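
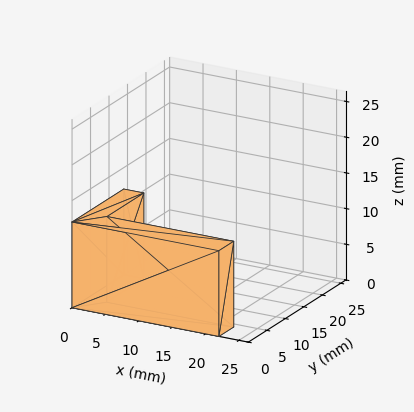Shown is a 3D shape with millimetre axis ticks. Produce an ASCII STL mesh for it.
Reading the render: the shape is an L-shaped prism: outer 22 × 14 mm, arm thicknesses ≈ 4 mm (horizontal) and 3 mm (vertical), extruded 12 mm in z (dimensions read to the nearest mm from the axis ticks). For the STL, each face is triangulated and given an outward normal.

solid part
  facet normal 0.0000 0.0000 -1.0000
    outer loop
      vertex 22.0 4.0 0.0
      vertex 22.0 0.0 0.0
      vertex 0.0 0.0 0.0
    endloop
  endfacet
  facet normal 0.0000 0.0000 -1.0000
    outer loop
      vertex 3.0 4.0 0.0
      vertex 22.0 4.0 0.0
      vertex 0.0 0.0 0.0
    endloop
  endfacet
  facet normal 0.0000 0.0000 -1.0000
    outer loop
      vertex 3.0 14.0 0.0
      vertex 3.0 4.0 0.0
      vertex 0.0 0.0 0.0
    endloop
  endfacet
  facet normal 0.0000 0.0000 -1.0000
    outer loop
      vertex 0.0 14.0 0.0
      vertex 3.0 14.0 0.0
      vertex 0.0 0.0 0.0
    endloop
  endfacet
  facet normal 0.0000 0.0000 1.0000
    outer loop
      vertex 0.0 0.0 12.0
      vertex 22.0 0.0 12.0
      vertex 22.0 4.0 12.0
    endloop
  endfacet
  facet normal 0.0000 0.0000 1.0000
    outer loop
      vertex 0.0 0.0 12.0
      vertex 22.0 4.0 12.0
      vertex 3.0 4.0 12.0
    endloop
  endfacet
  facet normal 0.0000 0.0000 1.0000
    outer loop
      vertex 0.0 0.0 12.0
      vertex 3.0 4.0 12.0
      vertex 3.0 14.0 12.0
    endloop
  endfacet
  facet normal 0.0000 0.0000 1.0000
    outer loop
      vertex 0.0 0.0 12.0
      vertex 3.0 14.0 12.0
      vertex 0.0 14.0 12.0
    endloop
  endfacet
  facet normal 0.0000 -1.0000 0.0000
    outer loop
      vertex 0.0 0.0 0.0
      vertex 22.0 0.0 0.0
      vertex 22.0 0.0 12.0
    endloop
  endfacet
  facet normal 0.0000 -1.0000 0.0000
    outer loop
      vertex 0.0 0.0 0.0
      vertex 22.0 0.0 12.0
      vertex 0.0 0.0 12.0
    endloop
  endfacet
  facet normal 1.0000 0.0000 0.0000
    outer loop
      vertex 22.0 0.0 0.0
      vertex 22.0 4.0 0.0
      vertex 22.0 4.0 12.0
    endloop
  endfacet
  facet normal 1.0000 0.0000 0.0000
    outer loop
      vertex 22.0 0.0 0.0
      vertex 22.0 4.0 12.0
      vertex 22.0 0.0 12.0
    endloop
  endfacet
  facet normal 0.0000 1.0000 0.0000
    outer loop
      vertex 22.0 4.0 0.0
      vertex 3.0 4.0 0.0
      vertex 3.0 4.0 12.0
    endloop
  endfacet
  facet normal 0.0000 1.0000 0.0000
    outer loop
      vertex 22.0 4.0 0.0
      vertex 3.0 4.0 12.0
      vertex 22.0 4.0 12.0
    endloop
  endfacet
  facet normal 1.0000 0.0000 0.0000
    outer loop
      vertex 3.0 4.0 0.0
      vertex 3.0 14.0 0.0
      vertex 3.0 14.0 12.0
    endloop
  endfacet
  facet normal 1.0000 0.0000 0.0000
    outer loop
      vertex 3.0 4.0 0.0
      vertex 3.0 14.0 12.0
      vertex 3.0 4.0 12.0
    endloop
  endfacet
  facet normal 0.0000 1.0000 0.0000
    outer loop
      vertex 3.0 14.0 0.0
      vertex 0.0 14.0 0.0
      vertex 0.0 14.0 12.0
    endloop
  endfacet
  facet normal 0.0000 1.0000 0.0000
    outer loop
      vertex 3.0 14.0 0.0
      vertex 0.0 14.0 12.0
      vertex 3.0 14.0 12.0
    endloop
  endfacet
  facet normal -1.0000 0.0000 0.0000
    outer loop
      vertex 0.0 14.0 0.0
      vertex 0.0 0.0 0.0
      vertex 0.0 0.0 12.0
    endloop
  endfacet
  facet normal -1.0000 0.0000 0.0000
    outer loop
      vertex 0.0 14.0 0.0
      vertex 0.0 0.0 12.0
      vertex 0.0 14.0 12.0
    endloop
  endfacet
endsolid part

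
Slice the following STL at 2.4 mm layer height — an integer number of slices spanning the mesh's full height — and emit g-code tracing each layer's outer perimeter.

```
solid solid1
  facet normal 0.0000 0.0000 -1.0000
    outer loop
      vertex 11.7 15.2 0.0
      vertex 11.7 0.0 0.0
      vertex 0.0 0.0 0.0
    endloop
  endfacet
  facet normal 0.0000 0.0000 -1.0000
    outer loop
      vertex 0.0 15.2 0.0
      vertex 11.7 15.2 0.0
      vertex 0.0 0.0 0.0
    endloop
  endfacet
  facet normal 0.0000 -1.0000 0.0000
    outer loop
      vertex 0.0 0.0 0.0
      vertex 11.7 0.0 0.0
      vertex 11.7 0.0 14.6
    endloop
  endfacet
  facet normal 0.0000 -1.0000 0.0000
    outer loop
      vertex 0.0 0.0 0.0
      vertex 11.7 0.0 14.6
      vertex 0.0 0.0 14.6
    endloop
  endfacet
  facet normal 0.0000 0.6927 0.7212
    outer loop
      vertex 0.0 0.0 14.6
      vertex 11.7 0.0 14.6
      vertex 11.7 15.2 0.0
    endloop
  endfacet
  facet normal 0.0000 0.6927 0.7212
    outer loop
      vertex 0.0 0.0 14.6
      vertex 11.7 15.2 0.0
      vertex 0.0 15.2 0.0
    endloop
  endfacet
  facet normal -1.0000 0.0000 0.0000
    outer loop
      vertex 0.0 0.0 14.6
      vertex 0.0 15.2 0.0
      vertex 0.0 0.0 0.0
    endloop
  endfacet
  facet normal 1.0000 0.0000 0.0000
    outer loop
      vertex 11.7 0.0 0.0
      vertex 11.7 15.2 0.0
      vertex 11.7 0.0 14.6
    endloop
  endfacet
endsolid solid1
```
; perimeter-only toolpath
G21 ; units = mm
G90 ; absolute positioning
G28 ; home
; layer 1
G0 Z2.4
G0 X0.0 Y0.0
G1 X11.7 Y0.0
G1 X11.7 Y12.7
G1 X0.0 Y12.7
G1 X0.0 Y0.0
; layer 2
G0 Z4.9
G0 X0.0 Y0.0
G1 X11.7 Y0.0
G1 X11.7 Y10.1
G1 X0.0 Y10.1
G1 X0.0 Y0.0
; layer 3
G0 Z7.3
G0 X0.0 Y0.0
G1 X11.7 Y0.0
G1 X11.7 Y7.6
G1 X0.0 Y7.6
G1 X0.0 Y0.0
; layer 4
G0 Z9.7
G0 X0.0 Y0.0
G1 X11.7 Y0.0
G1 X11.7 Y5.1
G1 X0.0 Y5.1
G1 X0.0 Y0.0
; layer 5
G0 Z12.2
G0 X0.0 Y0.0
G1 X11.7 Y0.0
G1 X11.7 Y2.5
G1 X0.0 Y2.5
G1 X0.0 Y0.0
M2 ; end

The solid is a wedge (ramp): 11.7 × 15.2 mm base, rising to 14.6 mm along the y=0 edge and sloping linearly to z=0 at y=15.2. Slicing at Δz = 2.4 mm — 6 equal slices spanning the solid's height, so layer i sits at z = i·h/6 — gives 5 non-empty perimeters. Each is a 4-segment closed polygon; G0 lifts to the layer z and rapids to the start vertex, then G1 traces the edges. The cross-section shrinks linearly with z (the slice at the apex is degenerate and omitted).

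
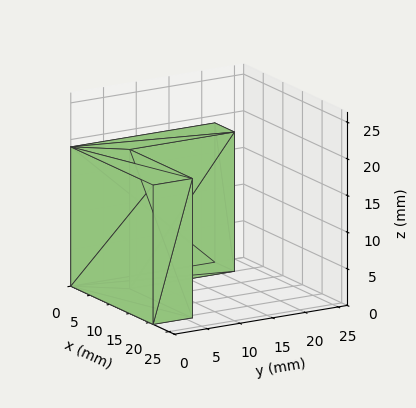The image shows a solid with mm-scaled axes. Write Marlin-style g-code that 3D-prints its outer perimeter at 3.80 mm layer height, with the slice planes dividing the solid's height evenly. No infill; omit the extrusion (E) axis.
Reading the render: the shape is an L-shaped prism: outer 21 × 22 mm, arm thicknesses ≈ 6 mm (horizontal) and 5 mm (vertical), extruded 19 mm in z (dimensions read to the nearest mm from the axis ticks). For the g-code, the solid's height is divided into equal slices at the stated Δz and each level perimeter traced with G1 moves after a G0 lift.

; perimeter-only toolpath
G21 ; units = mm
G90 ; absolute positioning
G28 ; home
; layer 1
G0 Z3.80
G0 X0.00 Y0.00
G1 X21.00 Y0.00
G1 X21.00 Y6.00
G1 X5.00 Y6.00
G1 X5.00 Y22.00
G1 X0.00 Y22.00
G1 X0.00 Y0.00
; layer 2
G0 Z7.60
G0 X0.00 Y0.00
G1 X21.00 Y0.00
G1 X21.00 Y6.00
G1 X5.00 Y6.00
G1 X5.00 Y22.00
G1 X0.00 Y22.00
G1 X0.00 Y0.00
; layer 3
G0 Z11.40
G0 X0.00 Y0.00
G1 X21.00 Y0.00
G1 X21.00 Y6.00
G1 X5.00 Y6.00
G1 X5.00 Y22.00
G1 X0.00 Y22.00
G1 X0.00 Y0.00
; layer 4
G0 Z15.20
G0 X0.00 Y0.00
G1 X21.00 Y0.00
G1 X21.00 Y6.00
G1 X5.00 Y6.00
G1 X5.00 Y22.00
G1 X0.00 Y22.00
G1 X0.00 Y0.00
; layer 5
G0 Z19.00
G0 X0.00 Y0.00
G1 X21.00 Y0.00
G1 X21.00 Y6.00
G1 X5.00 Y6.00
G1 X5.00 Y22.00
G1 X0.00 Y22.00
G1 X0.00 Y0.00
M2 ; end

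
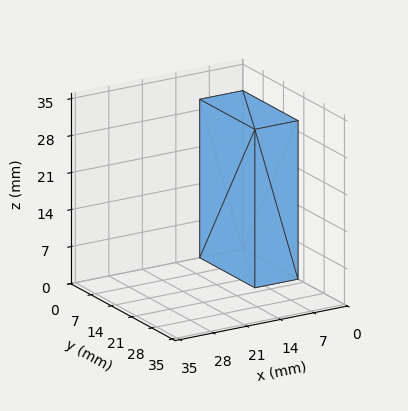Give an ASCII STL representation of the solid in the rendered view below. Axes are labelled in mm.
Reading the render: the shape is a rectangular box, roughly 9 × 19 mm footprint and 30 mm tall (dimensions read to the nearest mm from the axis ticks). For the STL, each face is triangulated and given an outward normal.

solid part
  facet normal 0.0000 0.0000 -1.0000
    outer loop
      vertex 9.0 19.0 0.0
      vertex 9.0 0.0 0.0
      vertex 0.0 0.0 0.0
    endloop
  endfacet
  facet normal 0.0000 0.0000 -1.0000
    outer loop
      vertex 0.0 19.0 0.0
      vertex 9.0 19.0 0.0
      vertex 0.0 0.0 0.0
    endloop
  endfacet
  facet normal 0.0000 0.0000 1.0000
    outer loop
      vertex 0.0 0.0 30.0
      vertex 9.0 0.0 30.0
      vertex 9.0 19.0 30.0
    endloop
  endfacet
  facet normal 0.0000 0.0000 1.0000
    outer loop
      vertex 0.0 0.0 30.0
      vertex 9.0 19.0 30.0
      vertex 0.0 19.0 30.0
    endloop
  endfacet
  facet normal 0.0000 -1.0000 0.0000
    outer loop
      vertex 0.0 0.0 0.0
      vertex 9.0 0.0 0.0
      vertex 9.0 0.0 30.0
    endloop
  endfacet
  facet normal 0.0000 -1.0000 0.0000
    outer loop
      vertex 0.0 0.0 0.0
      vertex 9.0 0.0 30.0
      vertex 0.0 0.0 30.0
    endloop
  endfacet
  facet normal 0.0000 1.0000 0.0000
    outer loop
      vertex 9.0 19.0 30.0
      vertex 9.0 19.0 0.0
      vertex 0.0 19.0 0.0
    endloop
  endfacet
  facet normal 0.0000 1.0000 0.0000
    outer loop
      vertex 0.0 19.0 30.0
      vertex 9.0 19.0 30.0
      vertex 0.0 19.0 0.0
    endloop
  endfacet
  facet normal -1.0000 0.0000 0.0000
    outer loop
      vertex 0.0 19.0 30.0
      vertex 0.0 19.0 0.0
      vertex 0.0 0.0 0.0
    endloop
  endfacet
  facet normal -1.0000 0.0000 0.0000
    outer loop
      vertex 0.0 0.0 30.0
      vertex 0.0 19.0 30.0
      vertex 0.0 0.0 0.0
    endloop
  endfacet
  facet normal 1.0000 0.0000 0.0000
    outer loop
      vertex 9.0 0.0 0.0
      vertex 9.0 19.0 0.0
      vertex 9.0 19.0 30.0
    endloop
  endfacet
  facet normal 1.0000 0.0000 0.0000
    outer loop
      vertex 9.0 0.0 0.0
      vertex 9.0 19.0 30.0
      vertex 9.0 0.0 30.0
    endloop
  endfacet
endsolid part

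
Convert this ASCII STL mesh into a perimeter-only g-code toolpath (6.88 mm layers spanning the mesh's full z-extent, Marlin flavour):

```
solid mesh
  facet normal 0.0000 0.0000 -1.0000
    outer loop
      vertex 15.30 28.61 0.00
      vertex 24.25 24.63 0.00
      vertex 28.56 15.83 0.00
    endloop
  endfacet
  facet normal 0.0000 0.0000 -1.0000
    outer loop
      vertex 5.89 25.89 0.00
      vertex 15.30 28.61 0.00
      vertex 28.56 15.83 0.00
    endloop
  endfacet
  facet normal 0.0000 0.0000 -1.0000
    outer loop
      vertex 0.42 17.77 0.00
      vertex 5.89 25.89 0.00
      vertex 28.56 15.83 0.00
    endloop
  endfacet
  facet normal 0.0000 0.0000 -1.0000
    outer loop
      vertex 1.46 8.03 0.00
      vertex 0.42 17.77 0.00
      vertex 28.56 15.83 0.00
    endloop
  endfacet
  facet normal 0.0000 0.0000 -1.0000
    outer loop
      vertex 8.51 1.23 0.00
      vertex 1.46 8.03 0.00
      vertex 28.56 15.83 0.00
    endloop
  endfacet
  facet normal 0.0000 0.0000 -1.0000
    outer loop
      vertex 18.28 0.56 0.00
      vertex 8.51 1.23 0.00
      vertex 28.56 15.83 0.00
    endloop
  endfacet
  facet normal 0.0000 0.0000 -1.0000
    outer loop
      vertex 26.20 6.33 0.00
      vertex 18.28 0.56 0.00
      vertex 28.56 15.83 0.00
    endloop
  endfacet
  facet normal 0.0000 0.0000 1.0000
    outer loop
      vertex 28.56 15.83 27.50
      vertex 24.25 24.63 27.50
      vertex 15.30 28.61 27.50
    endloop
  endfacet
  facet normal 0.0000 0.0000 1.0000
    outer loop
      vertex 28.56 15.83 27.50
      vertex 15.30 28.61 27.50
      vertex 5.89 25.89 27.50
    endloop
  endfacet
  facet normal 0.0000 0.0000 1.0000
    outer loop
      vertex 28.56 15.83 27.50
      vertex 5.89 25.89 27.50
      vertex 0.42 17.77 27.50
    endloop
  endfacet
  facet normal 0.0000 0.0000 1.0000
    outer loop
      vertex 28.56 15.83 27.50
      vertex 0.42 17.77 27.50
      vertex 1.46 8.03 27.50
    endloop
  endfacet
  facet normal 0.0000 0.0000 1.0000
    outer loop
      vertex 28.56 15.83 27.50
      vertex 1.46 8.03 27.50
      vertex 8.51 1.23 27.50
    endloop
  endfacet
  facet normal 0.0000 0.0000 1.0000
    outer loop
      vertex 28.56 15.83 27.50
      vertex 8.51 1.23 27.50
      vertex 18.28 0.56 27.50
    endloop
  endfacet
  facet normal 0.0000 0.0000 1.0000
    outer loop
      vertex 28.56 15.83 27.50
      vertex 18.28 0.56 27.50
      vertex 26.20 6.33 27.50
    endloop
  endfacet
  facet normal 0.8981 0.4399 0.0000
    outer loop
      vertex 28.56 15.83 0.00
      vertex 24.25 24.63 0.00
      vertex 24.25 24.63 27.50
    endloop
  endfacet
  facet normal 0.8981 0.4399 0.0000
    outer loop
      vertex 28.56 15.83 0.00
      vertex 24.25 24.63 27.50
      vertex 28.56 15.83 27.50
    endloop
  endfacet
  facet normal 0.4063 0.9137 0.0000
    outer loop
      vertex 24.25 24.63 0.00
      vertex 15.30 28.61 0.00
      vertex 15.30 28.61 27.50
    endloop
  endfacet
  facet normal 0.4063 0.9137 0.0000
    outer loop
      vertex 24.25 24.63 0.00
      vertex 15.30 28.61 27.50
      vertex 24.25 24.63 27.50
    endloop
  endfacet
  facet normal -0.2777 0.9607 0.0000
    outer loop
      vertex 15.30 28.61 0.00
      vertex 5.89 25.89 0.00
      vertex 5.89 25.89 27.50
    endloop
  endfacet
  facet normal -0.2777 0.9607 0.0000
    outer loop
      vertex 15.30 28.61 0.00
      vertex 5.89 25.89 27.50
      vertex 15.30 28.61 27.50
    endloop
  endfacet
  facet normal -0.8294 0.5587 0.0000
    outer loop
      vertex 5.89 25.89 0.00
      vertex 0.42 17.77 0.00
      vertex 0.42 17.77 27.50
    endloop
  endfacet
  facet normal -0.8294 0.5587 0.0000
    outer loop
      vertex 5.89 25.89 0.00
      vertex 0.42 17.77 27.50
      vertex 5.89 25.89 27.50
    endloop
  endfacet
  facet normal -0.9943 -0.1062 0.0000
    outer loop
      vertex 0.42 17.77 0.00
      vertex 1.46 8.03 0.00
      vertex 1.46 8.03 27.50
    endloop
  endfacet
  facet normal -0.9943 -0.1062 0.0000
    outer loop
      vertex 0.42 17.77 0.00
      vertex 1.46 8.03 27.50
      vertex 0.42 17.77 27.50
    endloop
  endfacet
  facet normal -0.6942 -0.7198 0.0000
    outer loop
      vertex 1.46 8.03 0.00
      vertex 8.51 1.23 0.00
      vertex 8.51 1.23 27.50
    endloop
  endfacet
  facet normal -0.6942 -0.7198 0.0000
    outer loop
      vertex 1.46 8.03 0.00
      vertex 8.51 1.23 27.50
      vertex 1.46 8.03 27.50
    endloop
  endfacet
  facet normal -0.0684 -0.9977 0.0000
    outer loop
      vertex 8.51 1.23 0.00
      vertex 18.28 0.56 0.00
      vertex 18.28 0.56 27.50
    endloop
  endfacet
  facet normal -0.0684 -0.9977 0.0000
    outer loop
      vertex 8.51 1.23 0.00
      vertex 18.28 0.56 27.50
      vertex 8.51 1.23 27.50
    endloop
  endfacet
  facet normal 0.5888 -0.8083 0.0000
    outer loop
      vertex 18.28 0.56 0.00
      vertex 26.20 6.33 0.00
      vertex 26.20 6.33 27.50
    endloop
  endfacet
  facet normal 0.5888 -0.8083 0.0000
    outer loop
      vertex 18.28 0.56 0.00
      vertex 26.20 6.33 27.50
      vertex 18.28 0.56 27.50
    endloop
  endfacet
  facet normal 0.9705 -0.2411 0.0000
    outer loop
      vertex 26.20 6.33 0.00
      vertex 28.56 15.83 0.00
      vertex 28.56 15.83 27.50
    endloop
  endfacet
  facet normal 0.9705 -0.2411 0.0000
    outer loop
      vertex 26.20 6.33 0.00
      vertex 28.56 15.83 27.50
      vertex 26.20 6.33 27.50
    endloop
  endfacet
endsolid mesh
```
; perimeter-only toolpath
G21 ; units = mm
G90 ; absolute positioning
G28 ; home
; layer 1
G0 Z6.88
G0 X28.56 Y15.83
G1 X24.25 Y24.63
G1 X15.30 Y28.61
G1 X5.89 Y25.89
G1 X0.42 Y17.77
G1 X1.46 Y8.03
G1 X8.51 Y1.23
G1 X18.28 Y0.56
G1 X26.20 Y6.33
G1 X28.56 Y15.83
; layer 2
G0 Z13.75
G0 X28.56 Y15.83
G1 X24.25 Y24.63
G1 X15.30 Y28.61
G1 X5.89 Y25.89
G1 X0.42 Y17.77
G1 X1.46 Y8.03
G1 X8.51 Y1.23
G1 X18.28 Y0.56
G1 X26.20 Y6.33
G1 X28.56 Y15.83
; layer 3
G0 Z20.62
G0 X28.56 Y15.83
G1 X24.25 Y24.63
G1 X15.30 Y28.61
G1 X5.89 Y25.89
G1 X0.42 Y17.77
G1 X1.46 Y8.03
G1 X8.51 Y1.23
G1 X18.28 Y0.56
G1 X26.20 Y6.33
G1 X28.56 Y15.83
; layer 4
G0 Z27.50
G0 X28.56 Y15.83
G1 X24.25 Y24.63
G1 X15.30 Y28.61
G1 X5.89 Y25.89
G1 X0.42 Y17.77
G1 X1.46 Y8.03
G1 X8.51 Y1.23
G1 X18.28 Y0.56
G1 X26.20 Y6.33
G1 X28.56 Y15.83
M2 ; end

The solid is a regular 9-sided prism (a cylinder approximated with 9 flat sides), circumscribed radius ≈ 14.3 mm, height ≈ 27.5 mm. Slicing at Δz = 6.88 mm — 4 equal slices spanning the solid's height, so layer i sits at z = i·h/4 — gives 4 non-empty perimeters. Each is a 9-segment closed polygon; G0 lifts to the layer z and rapids to the start vertex, then G1 traces the edges.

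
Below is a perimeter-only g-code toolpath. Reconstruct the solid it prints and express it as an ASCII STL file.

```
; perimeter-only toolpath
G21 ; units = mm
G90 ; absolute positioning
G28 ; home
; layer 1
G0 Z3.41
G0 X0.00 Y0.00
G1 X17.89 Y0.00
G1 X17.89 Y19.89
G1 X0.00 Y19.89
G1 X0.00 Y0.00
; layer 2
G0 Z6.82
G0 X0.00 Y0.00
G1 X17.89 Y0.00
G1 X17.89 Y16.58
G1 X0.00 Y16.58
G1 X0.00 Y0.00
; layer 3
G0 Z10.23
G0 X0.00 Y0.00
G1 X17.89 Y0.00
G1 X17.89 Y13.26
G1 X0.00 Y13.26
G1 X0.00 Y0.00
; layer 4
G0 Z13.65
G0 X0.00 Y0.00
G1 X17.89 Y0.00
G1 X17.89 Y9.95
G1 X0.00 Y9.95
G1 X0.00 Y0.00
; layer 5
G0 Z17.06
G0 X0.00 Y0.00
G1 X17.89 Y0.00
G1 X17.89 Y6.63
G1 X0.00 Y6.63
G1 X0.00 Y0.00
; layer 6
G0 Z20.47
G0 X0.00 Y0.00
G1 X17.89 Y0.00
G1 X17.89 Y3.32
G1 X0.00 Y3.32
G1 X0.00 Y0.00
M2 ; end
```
solid part
  facet normal 0.0000 0.0000 -1.0000
    outer loop
      vertex 17.89 23.21 0.00
      vertex 17.89 0.00 0.00
      vertex 0.00 0.00 0.00
    endloop
  endfacet
  facet normal 0.0000 0.0000 -1.0000
    outer loop
      vertex 0.00 23.21 0.00
      vertex 17.89 23.21 0.00
      vertex 0.00 0.00 0.00
    endloop
  endfacet
  facet normal 0.0000 -1.0000 0.0000
    outer loop
      vertex 0.00 0.00 0.00
      vertex 17.89 0.00 0.00
      vertex 17.89 0.00 23.88
    endloop
  endfacet
  facet normal 0.0000 -1.0000 0.0000
    outer loop
      vertex 0.00 0.00 0.00
      vertex 17.89 0.00 23.88
      vertex 0.00 0.00 23.88
    endloop
  endfacet
  facet normal 0.0000 0.7171 0.6970
    outer loop
      vertex 0.00 0.00 23.88
      vertex 17.89 0.00 23.88
      vertex 17.89 23.21 0.00
    endloop
  endfacet
  facet normal 0.0000 0.7171 0.6970
    outer loop
      vertex 0.00 0.00 23.88
      vertex 17.89 23.21 0.00
      vertex 0.00 23.21 0.00
    endloop
  endfacet
  facet normal -1.0000 0.0000 0.0000
    outer loop
      vertex 0.00 0.00 23.88
      vertex 0.00 23.21 0.00
      vertex 0.00 0.00 0.00
    endloop
  endfacet
  facet normal 1.0000 0.0000 0.0000
    outer loop
      vertex 17.89 0.00 0.00
      vertex 17.89 23.21 0.00
      vertex 17.89 0.00 23.88
    endloop
  endfacet
endsolid part

The G0 Z moves step by Δz≈3.41 mm. The G1 loops shrink linearly with z, so the solid tapers from its base footprint up to z≈23.9. Closing with a flat bottom cap and the tapered top and triangulating gives 8 facets — a wedge (ramp): 17.9 × 23.2 mm base, rising to 23.9 mm along the y=0 edge and sloping linearly to z=0 at y=23.2.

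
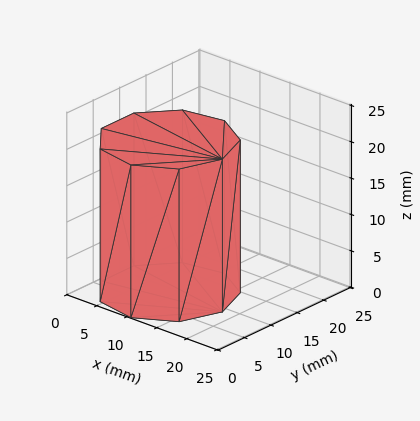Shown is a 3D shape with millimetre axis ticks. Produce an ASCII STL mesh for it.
Reading the render: the shape is a regular 9-sided prism (a cylinder approximated with 9 flat sides), circumscribed radius ≈ 9 mm, height ≈ 21 mm (dimensions read to the nearest mm from the axis ticks). For the STL, each face is triangulated and given an outward normal.

solid part
  facet normal 0.0000 0.0000 -1.0000
    outer loop
      vertex 10.56 17.86 0.00
      vertex 15.89 14.79 0.00
      vertex 18.00 9.00 0.00
    endloop
  endfacet
  facet normal 0.0000 0.0000 -1.0000
    outer loop
      vertex 4.50 16.79 0.00
      vertex 10.56 17.86 0.00
      vertex 18.00 9.00 0.00
    endloop
  endfacet
  facet normal 0.0000 0.0000 -1.0000
    outer loop
      vertex 0.54 12.08 0.00
      vertex 4.50 16.79 0.00
      vertex 18.00 9.00 0.00
    endloop
  endfacet
  facet normal 0.0000 0.0000 -1.0000
    outer loop
      vertex 0.54 5.92 0.00
      vertex 0.54 12.08 0.00
      vertex 18.00 9.00 0.00
    endloop
  endfacet
  facet normal 0.0000 0.0000 -1.0000
    outer loop
      vertex 4.50 1.21 0.00
      vertex 0.54 5.92 0.00
      vertex 18.00 9.00 0.00
    endloop
  endfacet
  facet normal 0.0000 0.0000 -1.0000
    outer loop
      vertex 10.56 0.14 0.00
      vertex 4.50 1.21 0.00
      vertex 18.00 9.00 0.00
    endloop
  endfacet
  facet normal 0.0000 0.0000 -1.0000
    outer loop
      vertex 15.89 3.21 0.00
      vertex 10.56 0.14 0.00
      vertex 18.00 9.00 0.00
    endloop
  endfacet
  facet normal 0.0000 0.0000 1.0000
    outer loop
      vertex 18.00 9.00 21.00
      vertex 15.89 14.79 21.00
      vertex 10.56 17.86 21.00
    endloop
  endfacet
  facet normal 0.0000 0.0000 1.0000
    outer loop
      vertex 18.00 9.00 21.00
      vertex 10.56 17.86 21.00
      vertex 4.50 16.79 21.00
    endloop
  endfacet
  facet normal 0.0000 0.0000 1.0000
    outer loop
      vertex 18.00 9.00 21.00
      vertex 4.50 16.79 21.00
      vertex 0.54 12.08 21.00
    endloop
  endfacet
  facet normal 0.0000 0.0000 1.0000
    outer loop
      vertex 18.00 9.00 21.00
      vertex 0.54 12.08 21.00
      vertex 0.54 5.92 21.00
    endloop
  endfacet
  facet normal 0.0000 0.0000 1.0000
    outer loop
      vertex 18.00 9.00 21.00
      vertex 0.54 5.92 21.00
      vertex 4.50 1.21 21.00
    endloop
  endfacet
  facet normal 0.0000 0.0000 1.0000
    outer loop
      vertex 18.00 9.00 21.00
      vertex 4.50 1.21 21.00
      vertex 10.56 0.14 21.00
    endloop
  endfacet
  facet normal 0.0000 0.0000 1.0000
    outer loop
      vertex 18.00 9.00 21.00
      vertex 10.56 0.14 21.00
      vertex 15.89 3.21 21.00
    endloop
  endfacet
  facet normal 0.9396 0.3424 0.0000
    outer loop
      vertex 18.00 9.00 0.00
      vertex 15.89 14.79 0.00
      vertex 15.89 14.79 21.00
    endloop
  endfacet
  facet normal 0.9396 0.3424 0.0000
    outer loop
      vertex 18.00 9.00 0.00
      vertex 15.89 14.79 21.00
      vertex 18.00 9.00 21.00
    endloop
  endfacet
  facet normal 0.4991 0.8665 0.0000
    outer loop
      vertex 15.89 14.79 0.00
      vertex 10.56 17.86 0.00
      vertex 10.56 17.86 21.00
    endloop
  endfacet
  facet normal 0.4991 0.8665 0.0000
    outer loop
      vertex 15.89 14.79 0.00
      vertex 10.56 17.86 21.00
      vertex 15.89 14.79 21.00
    endloop
  endfacet
  facet normal -0.1739 0.9848 0.0000
    outer loop
      vertex 10.56 17.86 0.00
      vertex 4.50 16.79 0.00
      vertex 4.50 16.79 21.00
    endloop
  endfacet
  facet normal -0.1739 0.9848 0.0000
    outer loop
      vertex 10.56 17.86 0.00
      vertex 4.50 16.79 21.00
      vertex 10.56 17.86 21.00
    endloop
  endfacet
  facet normal -0.7654 0.6435 0.0000
    outer loop
      vertex 4.50 16.79 0.00
      vertex 0.54 12.08 0.00
      vertex 0.54 12.08 21.00
    endloop
  endfacet
  facet normal -0.7654 0.6435 0.0000
    outer loop
      vertex 4.50 16.79 0.00
      vertex 0.54 12.08 21.00
      vertex 4.50 16.79 21.00
    endloop
  endfacet
  facet normal -1.0000 0.0000 0.0000
    outer loop
      vertex 0.54 12.08 0.00
      vertex 0.54 5.92 0.00
      vertex 0.54 5.92 21.00
    endloop
  endfacet
  facet normal -1.0000 0.0000 0.0000
    outer loop
      vertex 0.54 12.08 0.00
      vertex 0.54 5.92 21.00
      vertex 0.54 12.08 21.00
    endloop
  endfacet
  facet normal -0.7654 -0.6435 0.0000
    outer loop
      vertex 0.54 5.92 0.00
      vertex 4.50 1.21 0.00
      vertex 4.50 1.21 21.00
    endloop
  endfacet
  facet normal -0.7654 -0.6435 0.0000
    outer loop
      vertex 0.54 5.92 0.00
      vertex 4.50 1.21 21.00
      vertex 0.54 5.92 21.00
    endloop
  endfacet
  facet normal -0.1739 -0.9848 0.0000
    outer loop
      vertex 4.50 1.21 0.00
      vertex 10.56 0.14 0.00
      vertex 10.56 0.14 21.00
    endloop
  endfacet
  facet normal -0.1739 -0.9848 0.0000
    outer loop
      vertex 4.50 1.21 0.00
      vertex 10.56 0.14 21.00
      vertex 4.50 1.21 21.00
    endloop
  endfacet
  facet normal 0.4991 -0.8665 0.0000
    outer loop
      vertex 10.56 0.14 0.00
      vertex 15.89 3.21 0.00
      vertex 15.89 3.21 21.00
    endloop
  endfacet
  facet normal 0.4991 -0.8665 0.0000
    outer loop
      vertex 10.56 0.14 0.00
      vertex 15.89 3.21 21.00
      vertex 10.56 0.14 21.00
    endloop
  endfacet
  facet normal 0.9396 -0.3424 0.0000
    outer loop
      vertex 15.89 3.21 0.00
      vertex 18.00 9.00 0.00
      vertex 18.00 9.00 21.00
    endloop
  endfacet
  facet normal 0.9396 -0.3424 0.0000
    outer loop
      vertex 15.89 3.21 0.00
      vertex 18.00 9.00 21.00
      vertex 15.89 3.21 21.00
    endloop
  endfacet
endsolid part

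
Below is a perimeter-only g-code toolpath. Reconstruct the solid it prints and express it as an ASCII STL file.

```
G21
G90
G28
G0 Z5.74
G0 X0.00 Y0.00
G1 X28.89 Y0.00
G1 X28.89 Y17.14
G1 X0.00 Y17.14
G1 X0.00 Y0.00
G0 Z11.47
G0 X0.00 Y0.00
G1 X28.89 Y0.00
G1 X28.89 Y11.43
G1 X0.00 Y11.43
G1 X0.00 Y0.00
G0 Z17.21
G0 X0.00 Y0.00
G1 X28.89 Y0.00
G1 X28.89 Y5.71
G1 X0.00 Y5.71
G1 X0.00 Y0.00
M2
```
solid part
  facet normal 0.0000 0.0000 -1.0000
    outer loop
      vertex 28.89 22.85 0.00
      vertex 28.89 0.00 0.00
      vertex 0.00 0.00 0.00
    endloop
  endfacet
  facet normal 0.0000 0.0000 -1.0000
    outer loop
      vertex 0.00 22.85 0.00
      vertex 28.89 22.85 0.00
      vertex 0.00 0.00 0.00
    endloop
  endfacet
  facet normal 0.0000 -1.0000 0.0000
    outer loop
      vertex 0.00 0.00 0.00
      vertex 28.89 0.00 0.00
      vertex 28.89 0.00 22.95
    endloop
  endfacet
  facet normal 0.0000 -1.0000 0.0000
    outer loop
      vertex 0.00 0.00 0.00
      vertex 28.89 0.00 22.95
      vertex 0.00 0.00 22.95
    endloop
  endfacet
  facet normal 0.0000 0.7086 0.7056
    outer loop
      vertex 0.00 0.00 22.95
      vertex 28.89 0.00 22.95
      vertex 28.89 22.85 0.00
    endloop
  endfacet
  facet normal 0.0000 0.7086 0.7056
    outer loop
      vertex 0.00 0.00 22.95
      vertex 28.89 22.85 0.00
      vertex 0.00 22.85 0.00
    endloop
  endfacet
  facet normal -1.0000 0.0000 0.0000
    outer loop
      vertex 0.00 0.00 22.95
      vertex 0.00 22.85 0.00
      vertex 0.00 0.00 0.00
    endloop
  endfacet
  facet normal 1.0000 0.0000 0.0000
    outer loop
      vertex 28.89 0.00 0.00
      vertex 28.89 22.85 0.00
      vertex 28.89 0.00 22.95
    endloop
  endfacet
endsolid part

The G0 Z moves step by Δz≈5.74 mm. The G1 loops shrink linearly with z, so the solid tapers from its base footprint up to z≈22.9. Closing with a flat bottom cap and the tapered top and triangulating gives 8 facets — a wedge (ramp): 28.9 × 22.9 mm base, rising to 22.9 mm along the y=0 edge and sloping linearly to z=0 at y=22.9.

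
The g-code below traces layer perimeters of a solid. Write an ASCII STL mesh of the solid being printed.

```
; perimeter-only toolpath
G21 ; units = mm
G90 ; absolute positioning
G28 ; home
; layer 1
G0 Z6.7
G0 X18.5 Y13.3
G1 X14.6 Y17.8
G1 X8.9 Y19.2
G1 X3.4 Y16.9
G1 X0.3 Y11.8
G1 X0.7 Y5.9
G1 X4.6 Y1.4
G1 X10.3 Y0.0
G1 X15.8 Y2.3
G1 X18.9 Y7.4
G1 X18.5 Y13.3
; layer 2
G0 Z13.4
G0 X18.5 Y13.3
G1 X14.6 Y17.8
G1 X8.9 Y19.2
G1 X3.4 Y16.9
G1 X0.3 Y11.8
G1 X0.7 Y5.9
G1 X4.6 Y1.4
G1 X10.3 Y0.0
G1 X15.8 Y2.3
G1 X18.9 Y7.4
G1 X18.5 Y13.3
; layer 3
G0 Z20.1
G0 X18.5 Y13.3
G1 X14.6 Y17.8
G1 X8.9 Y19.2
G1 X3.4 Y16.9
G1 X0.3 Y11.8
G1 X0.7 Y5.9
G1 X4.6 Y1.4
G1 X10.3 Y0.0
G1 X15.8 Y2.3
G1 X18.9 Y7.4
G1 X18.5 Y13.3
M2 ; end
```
solid part
  facet normal 0.0000 0.0000 -1.0000
    outer loop
      vertex 8.9 19.2 0.0
      vertex 14.6 17.8 0.0
      vertex 18.5 13.3 0.0
    endloop
  endfacet
  facet normal 0.0000 0.0000 -1.0000
    outer loop
      vertex 3.4 16.9 0.0
      vertex 8.9 19.2 0.0
      vertex 18.5 13.3 0.0
    endloop
  endfacet
  facet normal 0.0000 0.0000 -1.0000
    outer loop
      vertex 0.3 11.8 0.0
      vertex 3.4 16.9 0.0
      vertex 18.5 13.3 0.0
    endloop
  endfacet
  facet normal 0.0000 0.0000 -1.0000
    outer loop
      vertex 0.7 5.9 0.0
      vertex 0.3 11.8 0.0
      vertex 18.5 13.3 0.0
    endloop
  endfacet
  facet normal 0.0000 0.0000 -1.0000
    outer loop
      vertex 4.6 1.4 0.0
      vertex 0.7 5.9 0.0
      vertex 18.5 13.3 0.0
    endloop
  endfacet
  facet normal 0.0000 0.0000 -1.0000
    outer loop
      vertex 10.3 0.0 0.0
      vertex 4.6 1.4 0.0
      vertex 18.5 13.3 0.0
    endloop
  endfacet
  facet normal 0.0000 0.0000 -1.0000
    outer loop
      vertex 15.8 2.3 0.0
      vertex 10.3 0.0 0.0
      vertex 18.5 13.3 0.0
    endloop
  endfacet
  facet normal 0.0000 0.0000 -1.0000
    outer loop
      vertex 18.9 7.4 0.0
      vertex 15.8 2.3 0.0
      vertex 18.5 13.3 0.0
    endloop
  endfacet
  facet normal 0.0000 0.0000 1.0000
    outer loop
      vertex 18.5 13.3 20.1
      vertex 14.6 17.8 20.1
      vertex 8.9 19.2 20.1
    endloop
  endfacet
  facet normal 0.0000 0.0000 1.0000
    outer loop
      vertex 18.5 13.3 20.1
      vertex 8.9 19.2 20.1
      vertex 3.4 16.9 20.1
    endloop
  endfacet
  facet normal 0.0000 0.0000 1.0000
    outer loop
      vertex 18.5 13.3 20.1
      vertex 3.4 16.9 20.1
      vertex 0.3 11.8 20.1
    endloop
  endfacet
  facet normal 0.0000 0.0000 1.0000
    outer loop
      vertex 18.5 13.3 20.1
      vertex 0.3 11.8 20.1
      vertex 0.7 5.9 20.1
    endloop
  endfacet
  facet normal 0.0000 0.0000 1.0000
    outer loop
      vertex 18.5 13.3 20.1
      vertex 0.7 5.9 20.1
      vertex 4.6 1.4 20.1
    endloop
  endfacet
  facet normal 0.0000 0.0000 1.0000
    outer loop
      vertex 18.5 13.3 20.1
      vertex 4.6 1.4 20.1
      vertex 10.3 0.0 20.1
    endloop
  endfacet
  facet normal 0.0000 0.0000 1.0000
    outer loop
      vertex 18.5 13.3 20.1
      vertex 10.3 0.0 20.1
      vertex 15.8 2.3 20.1
    endloop
  endfacet
  facet normal 0.0000 0.0000 1.0000
    outer loop
      vertex 18.5 13.3 20.1
      vertex 15.8 2.3 20.1
      vertex 18.9 7.4 20.1
    endloop
  endfacet
  facet normal 0.7557 0.6549 0.0000
    outer loop
      vertex 18.5 13.3 0.0
      vertex 14.6 17.8 0.0
      vertex 14.6 17.8 20.1
    endloop
  endfacet
  facet normal 0.7557 0.6549 0.0000
    outer loop
      vertex 18.5 13.3 0.0
      vertex 14.6 17.8 20.1
      vertex 18.5 13.3 20.1
    endloop
  endfacet
  facet normal 0.2385 0.9711 0.0000
    outer loop
      vertex 14.6 17.8 0.0
      vertex 8.9 19.2 0.0
      vertex 8.9 19.2 20.1
    endloop
  endfacet
  facet normal 0.2385 0.9711 0.0000
    outer loop
      vertex 14.6 17.8 0.0
      vertex 8.9 19.2 20.1
      vertex 14.6 17.8 20.1
    endloop
  endfacet
  facet normal -0.3858 0.9226 0.0000
    outer loop
      vertex 8.9 19.2 0.0
      vertex 3.4 16.9 0.0
      vertex 3.4 16.9 20.1
    endloop
  endfacet
  facet normal -0.3858 0.9226 0.0000
    outer loop
      vertex 8.9 19.2 0.0
      vertex 3.4 16.9 20.1
      vertex 8.9 19.2 20.1
    endloop
  endfacet
  facet normal -0.8545 0.5194 0.0000
    outer loop
      vertex 3.4 16.9 0.0
      vertex 0.3 11.8 0.0
      vertex 0.3 11.8 20.1
    endloop
  endfacet
  facet normal -0.8545 0.5194 0.0000
    outer loop
      vertex 3.4 16.9 0.0
      vertex 0.3 11.8 20.1
      vertex 3.4 16.9 20.1
    endloop
  endfacet
  facet normal -0.9977 -0.0676 0.0000
    outer loop
      vertex 0.3 11.8 0.0
      vertex 0.7 5.9 0.0
      vertex 0.7 5.9 20.1
    endloop
  endfacet
  facet normal -0.9977 -0.0676 0.0000
    outer loop
      vertex 0.3 11.8 0.0
      vertex 0.7 5.9 20.1
      vertex 0.3 11.8 20.1
    endloop
  endfacet
  facet normal -0.7557 -0.6549 0.0000
    outer loop
      vertex 0.7 5.9 0.0
      vertex 4.6 1.4 0.0
      vertex 4.6 1.4 20.1
    endloop
  endfacet
  facet normal -0.7557 -0.6549 0.0000
    outer loop
      vertex 0.7 5.9 0.0
      vertex 4.6 1.4 20.1
      vertex 0.7 5.9 20.1
    endloop
  endfacet
  facet normal -0.2385 -0.9711 0.0000
    outer loop
      vertex 4.6 1.4 0.0
      vertex 10.3 0.0 0.0
      vertex 10.3 0.0 20.1
    endloop
  endfacet
  facet normal -0.2385 -0.9711 0.0000
    outer loop
      vertex 4.6 1.4 0.0
      vertex 10.3 0.0 20.1
      vertex 4.6 1.4 20.1
    endloop
  endfacet
  facet normal 0.3858 -0.9226 0.0000
    outer loop
      vertex 10.3 0.0 0.0
      vertex 15.8 2.3 0.0
      vertex 15.8 2.3 20.1
    endloop
  endfacet
  facet normal 0.3858 -0.9226 0.0000
    outer loop
      vertex 10.3 0.0 0.0
      vertex 15.8 2.3 20.1
      vertex 10.3 0.0 20.1
    endloop
  endfacet
  facet normal 0.8545 -0.5194 0.0000
    outer loop
      vertex 15.8 2.3 0.0
      vertex 18.9 7.4 0.0
      vertex 18.9 7.4 20.1
    endloop
  endfacet
  facet normal 0.8545 -0.5194 0.0000
    outer loop
      vertex 15.8 2.3 0.0
      vertex 18.9 7.4 20.1
      vertex 15.8 2.3 20.1
    endloop
  endfacet
  facet normal 0.9977 0.0676 0.0000
    outer loop
      vertex 18.9 7.4 0.0
      vertex 18.5 13.3 0.0
      vertex 18.5 13.3 20.1
    endloop
  endfacet
  facet normal 0.9977 0.0676 0.0000
    outer loop
      vertex 18.9 7.4 0.0
      vertex 18.5 13.3 20.1
      vertex 18.9 7.4 20.1
    endloop
  endfacet
endsolid part

The G0 Z moves step by Δz≈6.7 mm. Every layer's G1 loop is the same polygon, so the solid is a straight extrusion of it from z=0 to z≈20.1. Closing with flat bottom and top caps and triangulating gives 36 facets — a regular 10-sided prism (a cylinder approximated with 10 flat sides), circumscribed radius ≈ 9.6 mm, height ≈ 20.1 mm.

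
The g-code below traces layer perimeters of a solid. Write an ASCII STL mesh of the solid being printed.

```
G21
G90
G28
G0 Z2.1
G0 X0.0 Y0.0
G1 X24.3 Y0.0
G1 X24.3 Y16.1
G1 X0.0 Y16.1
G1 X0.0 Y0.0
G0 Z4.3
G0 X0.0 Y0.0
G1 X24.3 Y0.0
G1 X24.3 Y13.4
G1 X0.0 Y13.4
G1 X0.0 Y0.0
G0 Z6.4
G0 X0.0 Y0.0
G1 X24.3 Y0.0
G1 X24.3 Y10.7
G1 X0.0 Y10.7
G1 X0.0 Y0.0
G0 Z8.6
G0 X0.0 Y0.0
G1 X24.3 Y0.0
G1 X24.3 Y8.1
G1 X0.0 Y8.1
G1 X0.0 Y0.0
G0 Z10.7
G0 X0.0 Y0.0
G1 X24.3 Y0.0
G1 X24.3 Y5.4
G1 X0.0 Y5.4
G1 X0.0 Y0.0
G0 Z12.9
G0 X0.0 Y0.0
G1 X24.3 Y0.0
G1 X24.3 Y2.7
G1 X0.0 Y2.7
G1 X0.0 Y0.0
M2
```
solid part
  facet normal 0.0000 0.0000 -1.0000
    outer loop
      vertex 24.3 18.8 0.0
      vertex 24.3 0.0 0.0
      vertex 0.0 0.0 0.0
    endloop
  endfacet
  facet normal 0.0000 0.0000 -1.0000
    outer loop
      vertex 0.0 18.8 0.0
      vertex 24.3 18.8 0.0
      vertex 0.0 0.0 0.0
    endloop
  endfacet
  facet normal 0.0000 -1.0000 0.0000
    outer loop
      vertex 0.0 0.0 0.0
      vertex 24.3 0.0 0.0
      vertex 24.3 0.0 15.0
    endloop
  endfacet
  facet normal 0.0000 -1.0000 0.0000
    outer loop
      vertex 0.0 0.0 0.0
      vertex 24.3 0.0 15.0
      vertex 0.0 0.0 15.0
    endloop
  endfacet
  facet normal 0.0000 0.6237 0.7817
    outer loop
      vertex 0.0 0.0 15.0
      vertex 24.3 0.0 15.0
      vertex 24.3 18.8 0.0
    endloop
  endfacet
  facet normal 0.0000 0.6237 0.7817
    outer loop
      vertex 0.0 0.0 15.0
      vertex 24.3 18.8 0.0
      vertex 0.0 18.8 0.0
    endloop
  endfacet
  facet normal -1.0000 0.0000 0.0000
    outer loop
      vertex 0.0 0.0 15.0
      vertex 0.0 18.8 0.0
      vertex 0.0 0.0 0.0
    endloop
  endfacet
  facet normal 1.0000 0.0000 0.0000
    outer loop
      vertex 24.3 0.0 0.0
      vertex 24.3 18.8 0.0
      vertex 24.3 0.0 15.0
    endloop
  endfacet
endsolid part

The G0 Z moves step by Δz≈2.1 mm. The G1 loops shrink linearly with z, so the solid tapers from its base footprint up to z≈15. Closing with a flat bottom cap and the tapered top and triangulating gives 8 facets — a wedge (ramp): 24.3 × 18.8 mm base, rising to 15 mm along the y=0 edge and sloping linearly to z=0 at y=18.8.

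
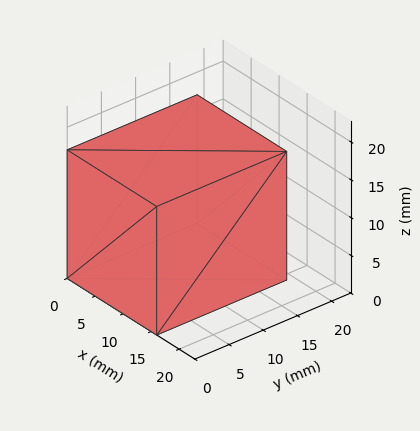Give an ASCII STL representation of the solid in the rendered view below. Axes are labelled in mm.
Reading the render: the shape is a rectangular box, roughly 16 × 19 mm footprint and 17 mm tall (dimensions read to the nearest mm from the axis ticks). For the STL, each face is triangulated and given an outward normal.

solid part
  facet normal 0.0000 0.0000 -1.0000
    outer loop
      vertex 16.000 19.000 0.000
      vertex 16.000 0.000 0.000
      vertex 0.000 0.000 0.000
    endloop
  endfacet
  facet normal 0.0000 0.0000 -1.0000
    outer loop
      vertex 0.000 19.000 0.000
      vertex 16.000 19.000 0.000
      vertex 0.000 0.000 0.000
    endloop
  endfacet
  facet normal 0.0000 0.0000 1.0000
    outer loop
      vertex 0.000 0.000 17.000
      vertex 16.000 0.000 17.000
      vertex 16.000 19.000 17.000
    endloop
  endfacet
  facet normal 0.0000 0.0000 1.0000
    outer loop
      vertex 0.000 0.000 17.000
      vertex 16.000 19.000 17.000
      vertex 0.000 19.000 17.000
    endloop
  endfacet
  facet normal 0.0000 -1.0000 0.0000
    outer loop
      vertex 0.000 0.000 0.000
      vertex 16.000 0.000 0.000
      vertex 16.000 0.000 17.000
    endloop
  endfacet
  facet normal 0.0000 -1.0000 0.0000
    outer loop
      vertex 0.000 0.000 0.000
      vertex 16.000 0.000 17.000
      vertex 0.000 0.000 17.000
    endloop
  endfacet
  facet normal 0.0000 1.0000 0.0000
    outer loop
      vertex 16.000 19.000 17.000
      vertex 16.000 19.000 0.000
      vertex 0.000 19.000 0.000
    endloop
  endfacet
  facet normal 0.0000 1.0000 0.0000
    outer loop
      vertex 0.000 19.000 17.000
      vertex 16.000 19.000 17.000
      vertex 0.000 19.000 0.000
    endloop
  endfacet
  facet normal -1.0000 0.0000 0.0000
    outer loop
      vertex 0.000 19.000 17.000
      vertex 0.000 19.000 0.000
      vertex 0.000 0.000 0.000
    endloop
  endfacet
  facet normal -1.0000 0.0000 0.0000
    outer loop
      vertex 0.000 0.000 17.000
      vertex 0.000 19.000 17.000
      vertex 0.000 0.000 0.000
    endloop
  endfacet
  facet normal 1.0000 0.0000 0.0000
    outer loop
      vertex 16.000 0.000 0.000
      vertex 16.000 19.000 0.000
      vertex 16.000 19.000 17.000
    endloop
  endfacet
  facet normal 1.0000 0.0000 0.0000
    outer loop
      vertex 16.000 0.000 0.000
      vertex 16.000 19.000 17.000
      vertex 16.000 0.000 17.000
    endloop
  endfacet
endsolid part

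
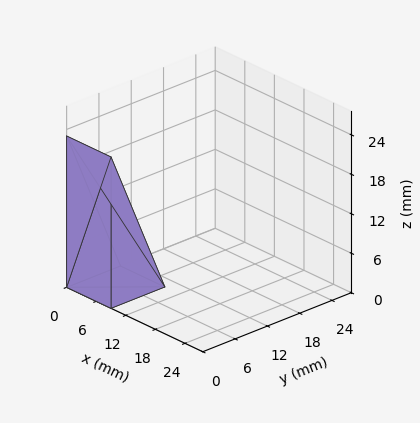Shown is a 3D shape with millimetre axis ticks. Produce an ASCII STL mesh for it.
Reading the render: the shape is a wedge (ramp): 9 × 10 mm base, rising to 23 mm along the y=0 edge and sloping linearly to z=0 at y=10 (dimensions read to the nearest mm from the axis ticks). For the STL, each face is triangulated and given an outward normal.

solid part
  facet normal 0.0000 0.0000 -1.0000
    outer loop
      vertex 9.00 10.00 0.00
      vertex 9.00 0.00 0.00
      vertex 0.00 0.00 0.00
    endloop
  endfacet
  facet normal 0.0000 0.0000 -1.0000
    outer loop
      vertex 0.00 10.00 0.00
      vertex 9.00 10.00 0.00
      vertex 0.00 0.00 0.00
    endloop
  endfacet
  facet normal 0.0000 -1.0000 0.0000
    outer loop
      vertex 0.00 0.00 0.00
      vertex 9.00 0.00 0.00
      vertex 9.00 0.00 23.00
    endloop
  endfacet
  facet normal 0.0000 -1.0000 0.0000
    outer loop
      vertex 0.00 0.00 0.00
      vertex 9.00 0.00 23.00
      vertex 0.00 0.00 23.00
    endloop
  endfacet
  facet normal 0.0000 0.9171 0.3987
    outer loop
      vertex 0.00 0.00 23.00
      vertex 9.00 0.00 23.00
      vertex 9.00 10.00 0.00
    endloop
  endfacet
  facet normal 0.0000 0.9171 0.3987
    outer loop
      vertex 0.00 0.00 23.00
      vertex 9.00 10.00 0.00
      vertex 0.00 10.00 0.00
    endloop
  endfacet
  facet normal -1.0000 0.0000 0.0000
    outer loop
      vertex 0.00 0.00 23.00
      vertex 0.00 10.00 0.00
      vertex 0.00 0.00 0.00
    endloop
  endfacet
  facet normal 1.0000 0.0000 0.0000
    outer loop
      vertex 9.00 0.00 0.00
      vertex 9.00 10.00 0.00
      vertex 9.00 0.00 23.00
    endloop
  endfacet
endsolid part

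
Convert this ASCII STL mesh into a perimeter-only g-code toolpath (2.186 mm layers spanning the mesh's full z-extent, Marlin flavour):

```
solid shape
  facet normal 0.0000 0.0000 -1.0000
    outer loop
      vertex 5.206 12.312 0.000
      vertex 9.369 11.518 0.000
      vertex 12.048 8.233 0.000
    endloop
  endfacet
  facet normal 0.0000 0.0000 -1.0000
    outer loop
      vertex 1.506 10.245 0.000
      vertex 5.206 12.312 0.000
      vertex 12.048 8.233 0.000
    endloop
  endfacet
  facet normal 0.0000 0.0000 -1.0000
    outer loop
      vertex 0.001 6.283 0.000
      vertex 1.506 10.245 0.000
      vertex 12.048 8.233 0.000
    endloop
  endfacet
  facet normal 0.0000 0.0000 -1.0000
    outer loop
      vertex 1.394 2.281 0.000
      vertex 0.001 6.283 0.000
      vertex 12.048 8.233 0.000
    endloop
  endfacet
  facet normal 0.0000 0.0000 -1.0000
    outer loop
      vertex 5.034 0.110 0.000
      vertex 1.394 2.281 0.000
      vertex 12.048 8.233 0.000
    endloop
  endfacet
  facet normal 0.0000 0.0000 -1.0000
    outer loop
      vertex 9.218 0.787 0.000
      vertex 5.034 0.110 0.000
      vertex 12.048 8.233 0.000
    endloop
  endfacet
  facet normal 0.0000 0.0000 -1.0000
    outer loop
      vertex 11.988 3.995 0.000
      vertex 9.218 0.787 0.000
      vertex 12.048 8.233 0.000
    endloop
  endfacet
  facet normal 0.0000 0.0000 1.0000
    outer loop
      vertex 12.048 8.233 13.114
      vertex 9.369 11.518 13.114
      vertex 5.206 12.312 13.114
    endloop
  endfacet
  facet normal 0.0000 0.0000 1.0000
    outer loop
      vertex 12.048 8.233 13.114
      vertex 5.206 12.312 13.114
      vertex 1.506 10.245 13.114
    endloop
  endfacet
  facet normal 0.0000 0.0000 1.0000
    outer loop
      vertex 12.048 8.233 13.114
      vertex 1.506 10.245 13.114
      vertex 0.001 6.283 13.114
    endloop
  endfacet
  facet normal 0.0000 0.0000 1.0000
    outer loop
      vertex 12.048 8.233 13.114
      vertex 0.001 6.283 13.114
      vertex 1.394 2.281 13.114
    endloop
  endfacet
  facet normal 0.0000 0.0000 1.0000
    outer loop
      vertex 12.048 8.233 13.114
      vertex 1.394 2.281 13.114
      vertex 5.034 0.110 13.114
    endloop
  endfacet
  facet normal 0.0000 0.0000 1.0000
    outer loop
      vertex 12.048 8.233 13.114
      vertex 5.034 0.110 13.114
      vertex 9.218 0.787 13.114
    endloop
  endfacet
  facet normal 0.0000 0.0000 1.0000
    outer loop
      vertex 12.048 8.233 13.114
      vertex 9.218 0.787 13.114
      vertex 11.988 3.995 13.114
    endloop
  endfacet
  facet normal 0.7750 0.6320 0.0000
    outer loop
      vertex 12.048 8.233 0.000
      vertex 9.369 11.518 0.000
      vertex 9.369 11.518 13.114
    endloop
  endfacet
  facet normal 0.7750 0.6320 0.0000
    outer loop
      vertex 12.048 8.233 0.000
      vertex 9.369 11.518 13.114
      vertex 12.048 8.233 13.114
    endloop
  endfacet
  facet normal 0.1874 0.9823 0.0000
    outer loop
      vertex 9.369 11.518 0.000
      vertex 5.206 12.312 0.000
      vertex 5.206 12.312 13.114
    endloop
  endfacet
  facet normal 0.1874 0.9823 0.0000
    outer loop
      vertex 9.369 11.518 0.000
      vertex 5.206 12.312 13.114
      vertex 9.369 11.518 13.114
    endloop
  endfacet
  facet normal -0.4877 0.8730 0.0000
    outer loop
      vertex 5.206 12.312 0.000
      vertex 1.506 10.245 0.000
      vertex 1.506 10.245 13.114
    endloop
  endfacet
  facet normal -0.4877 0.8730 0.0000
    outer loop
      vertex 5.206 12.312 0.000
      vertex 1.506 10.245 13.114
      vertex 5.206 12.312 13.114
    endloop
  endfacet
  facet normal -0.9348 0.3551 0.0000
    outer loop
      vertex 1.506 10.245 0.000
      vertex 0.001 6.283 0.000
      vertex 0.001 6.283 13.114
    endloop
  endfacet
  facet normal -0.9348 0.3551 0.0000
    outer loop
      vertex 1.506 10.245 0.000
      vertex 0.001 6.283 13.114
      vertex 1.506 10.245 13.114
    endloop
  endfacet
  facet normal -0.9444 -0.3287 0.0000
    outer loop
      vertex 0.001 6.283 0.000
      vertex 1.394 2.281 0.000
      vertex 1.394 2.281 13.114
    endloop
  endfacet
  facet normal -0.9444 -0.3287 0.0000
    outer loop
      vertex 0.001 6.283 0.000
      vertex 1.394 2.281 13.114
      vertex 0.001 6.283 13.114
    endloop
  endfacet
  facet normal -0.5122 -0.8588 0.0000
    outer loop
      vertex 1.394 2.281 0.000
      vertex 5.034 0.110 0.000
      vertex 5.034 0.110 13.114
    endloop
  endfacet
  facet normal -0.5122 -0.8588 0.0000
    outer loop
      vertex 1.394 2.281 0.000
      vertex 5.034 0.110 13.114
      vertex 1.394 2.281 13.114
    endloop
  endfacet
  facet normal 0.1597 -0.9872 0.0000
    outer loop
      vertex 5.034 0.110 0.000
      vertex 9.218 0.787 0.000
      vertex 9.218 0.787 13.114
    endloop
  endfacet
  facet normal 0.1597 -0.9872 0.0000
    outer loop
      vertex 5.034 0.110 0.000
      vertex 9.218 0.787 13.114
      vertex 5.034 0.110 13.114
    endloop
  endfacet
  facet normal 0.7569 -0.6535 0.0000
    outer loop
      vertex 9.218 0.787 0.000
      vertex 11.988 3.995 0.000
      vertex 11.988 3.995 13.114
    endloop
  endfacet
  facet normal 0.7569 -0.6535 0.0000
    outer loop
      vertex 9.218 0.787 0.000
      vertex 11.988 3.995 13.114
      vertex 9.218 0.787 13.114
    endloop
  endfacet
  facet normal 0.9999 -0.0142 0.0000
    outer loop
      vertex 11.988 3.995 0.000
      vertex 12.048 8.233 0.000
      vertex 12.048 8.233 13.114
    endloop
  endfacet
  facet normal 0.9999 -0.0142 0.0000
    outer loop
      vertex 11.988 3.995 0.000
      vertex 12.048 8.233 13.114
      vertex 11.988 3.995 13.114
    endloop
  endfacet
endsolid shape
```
; perimeter-only toolpath
G21 ; units = mm
G90 ; absolute positioning
G28 ; home
; layer 1
G0 Z2.186
G0 X12.048 Y8.233
G1 X9.369 Y11.518
G1 X5.206 Y12.312
G1 X1.506 Y10.245
G1 X0.001 Y6.283
G1 X1.394 Y2.281
G1 X5.034 Y0.110
G1 X9.218 Y0.787
G1 X11.988 Y3.995
G1 X12.048 Y8.233
; layer 2
G0 Z4.371
G0 X12.048 Y8.233
G1 X9.369 Y11.518
G1 X5.206 Y12.312
G1 X1.506 Y10.245
G1 X0.001 Y6.283
G1 X1.394 Y2.281
G1 X5.034 Y0.110
G1 X9.218 Y0.787
G1 X11.988 Y3.995
G1 X12.048 Y8.233
; layer 3
G0 Z6.557
G0 X12.048 Y8.233
G1 X9.369 Y11.518
G1 X5.206 Y12.312
G1 X1.506 Y10.245
G1 X0.001 Y6.283
G1 X1.394 Y2.281
G1 X5.034 Y0.110
G1 X9.218 Y0.787
G1 X11.988 Y3.995
G1 X12.048 Y8.233
; layer 4
G0 Z8.743
G0 X12.048 Y8.233
G1 X9.369 Y11.518
G1 X5.206 Y12.312
G1 X1.506 Y10.245
G1 X0.001 Y6.283
G1 X1.394 Y2.281
G1 X5.034 Y0.110
G1 X9.218 Y0.787
G1 X11.988 Y3.995
G1 X12.048 Y8.233
; layer 5
G0 Z10.928
G0 X12.048 Y8.233
G1 X9.369 Y11.518
G1 X5.206 Y12.312
G1 X1.506 Y10.245
G1 X0.001 Y6.283
G1 X1.394 Y2.281
G1 X5.034 Y0.110
G1 X9.218 Y0.787
G1 X11.988 Y3.995
G1 X12.048 Y8.233
; layer 6
G0 Z13.114
G0 X12.048 Y8.233
G1 X9.369 Y11.518
G1 X5.206 Y12.312
G1 X1.506 Y10.245
G1 X0.001 Y6.283
G1 X1.394 Y2.281
G1 X5.034 Y0.110
G1 X9.218 Y0.787
G1 X11.988 Y3.995
G1 X12.048 Y8.233
M2 ; end

The solid is a regular 9-sided prism (a cylinder approximated with 9 flat sides), circumscribed radius ≈ 6.2 mm, height ≈ 13.1 mm. Slicing at Δz = 2.186 mm — 6 equal slices spanning the solid's height, so layer i sits at z = i·h/6 — gives 6 non-empty perimeters. Each is a 9-segment closed polygon; G0 lifts to the layer z and rapids to the start vertex, then G1 traces the edges.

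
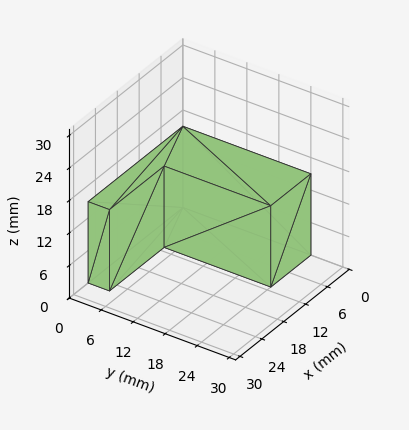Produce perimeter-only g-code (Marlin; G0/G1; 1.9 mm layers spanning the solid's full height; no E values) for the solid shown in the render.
Reading the render: the shape is an L-shaped prism: outer 26 × 24 mm, arm thicknesses ≈ 4 mm (horizontal) and 11 mm (vertical), extruded 15 mm in z (dimensions read to the nearest mm from the axis ticks). For the g-code, the solid's height is divided into equal slices at the stated Δz and each level perimeter traced with G1 moves after a G0 lift.

; perimeter-only toolpath
G21 ; units = mm
G90 ; absolute positioning
G28 ; home
; layer 1
G0 Z1.9
G0 X0.0 Y0.0
G1 X26.0 Y0.0
G1 X26.0 Y4.0
G1 X11.0 Y4.0
G1 X11.0 Y24.0
G1 X0.0 Y24.0
G1 X0.0 Y0.0
; layer 2
G0 Z3.8
G0 X0.0 Y0.0
G1 X26.0 Y0.0
G1 X26.0 Y4.0
G1 X11.0 Y4.0
G1 X11.0 Y24.0
G1 X0.0 Y24.0
G1 X0.0 Y0.0
; layer 3
G0 Z5.6
G0 X0.0 Y0.0
G1 X26.0 Y0.0
G1 X26.0 Y4.0
G1 X11.0 Y4.0
G1 X11.0 Y24.0
G1 X0.0 Y24.0
G1 X0.0 Y0.0
; layer 4
G0 Z7.5
G0 X0.0 Y0.0
G1 X26.0 Y0.0
G1 X26.0 Y4.0
G1 X11.0 Y4.0
G1 X11.0 Y24.0
G1 X0.0 Y24.0
G1 X0.0 Y0.0
; layer 5
G0 Z9.4
G0 X0.0 Y0.0
G1 X26.0 Y0.0
G1 X26.0 Y4.0
G1 X11.0 Y4.0
G1 X11.0 Y24.0
G1 X0.0 Y24.0
G1 X0.0 Y0.0
; layer 6
G0 Z11.2
G0 X0.0 Y0.0
G1 X26.0 Y0.0
G1 X26.0 Y4.0
G1 X11.0 Y4.0
G1 X11.0 Y24.0
G1 X0.0 Y24.0
G1 X0.0 Y0.0
; layer 7
G0 Z13.1
G0 X0.0 Y0.0
G1 X26.0 Y0.0
G1 X26.0 Y4.0
G1 X11.0 Y4.0
G1 X11.0 Y24.0
G1 X0.0 Y24.0
G1 X0.0 Y0.0
; layer 8
G0 Z15.0
G0 X0.0 Y0.0
G1 X26.0 Y0.0
G1 X26.0 Y4.0
G1 X11.0 Y4.0
G1 X11.0 Y24.0
G1 X0.0 Y24.0
G1 X0.0 Y0.0
M2 ; end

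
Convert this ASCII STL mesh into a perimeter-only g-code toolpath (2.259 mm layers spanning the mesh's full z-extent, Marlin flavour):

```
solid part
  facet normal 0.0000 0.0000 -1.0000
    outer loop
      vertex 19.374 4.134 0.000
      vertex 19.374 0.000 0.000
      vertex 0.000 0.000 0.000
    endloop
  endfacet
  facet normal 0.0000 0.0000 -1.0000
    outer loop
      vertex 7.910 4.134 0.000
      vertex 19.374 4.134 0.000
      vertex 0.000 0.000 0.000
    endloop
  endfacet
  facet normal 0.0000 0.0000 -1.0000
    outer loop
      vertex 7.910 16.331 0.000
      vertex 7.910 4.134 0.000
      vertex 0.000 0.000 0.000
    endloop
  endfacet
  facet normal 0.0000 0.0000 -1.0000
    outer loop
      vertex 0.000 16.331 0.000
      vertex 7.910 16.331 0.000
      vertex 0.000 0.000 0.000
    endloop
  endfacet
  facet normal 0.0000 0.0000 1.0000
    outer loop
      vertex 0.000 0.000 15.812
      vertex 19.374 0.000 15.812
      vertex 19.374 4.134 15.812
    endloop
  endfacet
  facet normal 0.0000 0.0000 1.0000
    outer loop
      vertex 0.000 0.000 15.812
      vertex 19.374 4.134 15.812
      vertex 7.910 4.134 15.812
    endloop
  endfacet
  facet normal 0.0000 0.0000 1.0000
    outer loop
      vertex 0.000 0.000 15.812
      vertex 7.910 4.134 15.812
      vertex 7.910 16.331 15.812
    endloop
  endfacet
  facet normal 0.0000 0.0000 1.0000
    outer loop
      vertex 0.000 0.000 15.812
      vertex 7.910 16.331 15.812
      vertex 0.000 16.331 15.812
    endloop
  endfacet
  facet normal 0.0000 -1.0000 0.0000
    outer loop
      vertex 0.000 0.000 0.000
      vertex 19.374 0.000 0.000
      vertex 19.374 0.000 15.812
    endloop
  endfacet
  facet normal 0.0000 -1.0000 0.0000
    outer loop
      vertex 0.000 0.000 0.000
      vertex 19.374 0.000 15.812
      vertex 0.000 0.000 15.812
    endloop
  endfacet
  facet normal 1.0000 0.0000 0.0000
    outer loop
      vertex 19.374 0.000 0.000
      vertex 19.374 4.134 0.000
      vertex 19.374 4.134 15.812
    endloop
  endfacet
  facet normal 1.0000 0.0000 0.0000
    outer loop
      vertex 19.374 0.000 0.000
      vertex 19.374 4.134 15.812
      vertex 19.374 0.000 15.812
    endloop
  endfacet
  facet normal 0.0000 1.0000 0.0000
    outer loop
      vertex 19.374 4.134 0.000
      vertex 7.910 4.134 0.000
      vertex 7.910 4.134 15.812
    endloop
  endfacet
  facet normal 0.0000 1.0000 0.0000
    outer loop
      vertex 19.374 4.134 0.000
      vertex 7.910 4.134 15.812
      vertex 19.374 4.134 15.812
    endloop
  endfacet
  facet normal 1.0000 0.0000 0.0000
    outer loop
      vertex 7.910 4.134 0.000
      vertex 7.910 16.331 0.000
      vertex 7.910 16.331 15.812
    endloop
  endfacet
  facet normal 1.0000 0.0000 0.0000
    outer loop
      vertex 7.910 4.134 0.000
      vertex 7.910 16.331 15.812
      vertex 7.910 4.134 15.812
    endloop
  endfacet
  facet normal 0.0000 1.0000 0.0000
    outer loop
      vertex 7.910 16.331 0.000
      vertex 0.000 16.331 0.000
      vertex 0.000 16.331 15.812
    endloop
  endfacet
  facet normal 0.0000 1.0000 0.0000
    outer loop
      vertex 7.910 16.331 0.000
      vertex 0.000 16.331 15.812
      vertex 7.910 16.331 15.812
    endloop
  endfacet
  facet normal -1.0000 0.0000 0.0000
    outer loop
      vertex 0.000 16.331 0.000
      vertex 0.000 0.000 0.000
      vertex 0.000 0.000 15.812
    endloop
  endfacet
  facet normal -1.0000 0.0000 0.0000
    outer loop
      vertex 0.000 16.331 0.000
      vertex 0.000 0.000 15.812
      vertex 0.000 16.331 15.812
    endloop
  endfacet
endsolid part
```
; perimeter-only toolpath
G21 ; units = mm
G90 ; absolute positioning
G28 ; home
; layer 1
G0 Z2.259
G0 X0.000 Y0.000
G1 X19.374 Y0.000
G1 X19.374 Y4.134
G1 X7.910 Y4.134
G1 X7.910 Y16.331
G1 X0.000 Y16.331
G1 X0.000 Y0.000
; layer 2
G0 Z4.518
G0 X0.000 Y0.000
G1 X19.374 Y0.000
G1 X19.374 Y4.134
G1 X7.910 Y4.134
G1 X7.910 Y16.331
G1 X0.000 Y16.331
G1 X0.000 Y0.000
; layer 3
G0 Z6.777
G0 X0.000 Y0.000
G1 X19.374 Y0.000
G1 X19.374 Y4.134
G1 X7.910 Y4.134
G1 X7.910 Y16.331
G1 X0.000 Y16.331
G1 X0.000 Y0.000
; layer 4
G0 Z9.035
G0 X0.000 Y0.000
G1 X19.374 Y0.000
G1 X19.374 Y4.134
G1 X7.910 Y4.134
G1 X7.910 Y16.331
G1 X0.000 Y16.331
G1 X0.000 Y0.000
; layer 5
G0 Z11.294
G0 X0.000 Y0.000
G1 X19.374 Y0.000
G1 X19.374 Y4.134
G1 X7.910 Y4.134
G1 X7.910 Y16.331
G1 X0.000 Y16.331
G1 X0.000 Y0.000
; layer 6
G0 Z13.553
G0 X0.000 Y0.000
G1 X19.374 Y0.000
G1 X19.374 Y4.134
G1 X7.910 Y4.134
G1 X7.910 Y16.331
G1 X0.000 Y16.331
G1 X0.000 Y0.000
; layer 7
G0 Z15.812
G0 X0.000 Y0.000
G1 X19.374 Y0.000
G1 X19.374 Y4.134
G1 X7.910 Y4.134
G1 X7.910 Y16.331
G1 X0.000 Y16.331
G1 X0.000 Y0.000
M2 ; end

The solid is an L-shaped prism: outer 19.4 × 16.3 mm, arm thicknesses ≈ 4.13 mm (horizontal) and 7.91 mm (vertical), extruded 15.8 mm in z. Slicing at Δz = 2.259 mm — 7 equal slices spanning the solid's height, so layer i sits at z = i·h/7 — gives 7 non-empty perimeters. Each is a 6-segment closed polygon; G0 lifts to the layer z and rapids to the start vertex, then G1 traces the edges.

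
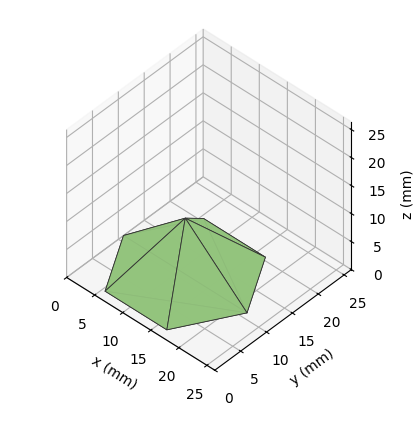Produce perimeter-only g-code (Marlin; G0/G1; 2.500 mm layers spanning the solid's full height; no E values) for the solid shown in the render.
Reading the render: the shape is a regular 6-sided pyramid, base circumscribed radius ≈ 11 mm, apex at z ≈ 10 mm (dimensions read to the nearest mm from the axis ticks). For the g-code, the solid's height is divided into equal slices at the stated Δz and each level perimeter traced with G1 moves after a G0 lift.

; perimeter-only toolpath
G21 ; units = mm
G90 ; absolute positioning
G28 ; home
; layer 1
G0 Z2.500
G0 X19.250 Y11.000
G1 X15.125 Y18.145
G1 X6.875 Y18.145
G1 X2.750 Y11.000
G1 X6.875 Y3.856
G1 X15.125 Y3.856
G1 X19.250 Y11.000
; layer 2
G0 Z5.000
G0 X16.500 Y11.000
G1 X13.750 Y15.763
G1 X8.250 Y15.763
G1 X5.500 Y11.000
G1 X8.250 Y6.237
G1 X13.750 Y6.237
G1 X16.500 Y11.000
; layer 3
G0 Z7.500
G0 X13.750 Y11.000
G1 X12.375 Y13.381
G1 X9.625 Y13.381
G1 X8.250 Y11.000
G1 X9.625 Y8.618
G1 X12.375 Y8.618
G1 X13.750 Y11.000
M2 ; end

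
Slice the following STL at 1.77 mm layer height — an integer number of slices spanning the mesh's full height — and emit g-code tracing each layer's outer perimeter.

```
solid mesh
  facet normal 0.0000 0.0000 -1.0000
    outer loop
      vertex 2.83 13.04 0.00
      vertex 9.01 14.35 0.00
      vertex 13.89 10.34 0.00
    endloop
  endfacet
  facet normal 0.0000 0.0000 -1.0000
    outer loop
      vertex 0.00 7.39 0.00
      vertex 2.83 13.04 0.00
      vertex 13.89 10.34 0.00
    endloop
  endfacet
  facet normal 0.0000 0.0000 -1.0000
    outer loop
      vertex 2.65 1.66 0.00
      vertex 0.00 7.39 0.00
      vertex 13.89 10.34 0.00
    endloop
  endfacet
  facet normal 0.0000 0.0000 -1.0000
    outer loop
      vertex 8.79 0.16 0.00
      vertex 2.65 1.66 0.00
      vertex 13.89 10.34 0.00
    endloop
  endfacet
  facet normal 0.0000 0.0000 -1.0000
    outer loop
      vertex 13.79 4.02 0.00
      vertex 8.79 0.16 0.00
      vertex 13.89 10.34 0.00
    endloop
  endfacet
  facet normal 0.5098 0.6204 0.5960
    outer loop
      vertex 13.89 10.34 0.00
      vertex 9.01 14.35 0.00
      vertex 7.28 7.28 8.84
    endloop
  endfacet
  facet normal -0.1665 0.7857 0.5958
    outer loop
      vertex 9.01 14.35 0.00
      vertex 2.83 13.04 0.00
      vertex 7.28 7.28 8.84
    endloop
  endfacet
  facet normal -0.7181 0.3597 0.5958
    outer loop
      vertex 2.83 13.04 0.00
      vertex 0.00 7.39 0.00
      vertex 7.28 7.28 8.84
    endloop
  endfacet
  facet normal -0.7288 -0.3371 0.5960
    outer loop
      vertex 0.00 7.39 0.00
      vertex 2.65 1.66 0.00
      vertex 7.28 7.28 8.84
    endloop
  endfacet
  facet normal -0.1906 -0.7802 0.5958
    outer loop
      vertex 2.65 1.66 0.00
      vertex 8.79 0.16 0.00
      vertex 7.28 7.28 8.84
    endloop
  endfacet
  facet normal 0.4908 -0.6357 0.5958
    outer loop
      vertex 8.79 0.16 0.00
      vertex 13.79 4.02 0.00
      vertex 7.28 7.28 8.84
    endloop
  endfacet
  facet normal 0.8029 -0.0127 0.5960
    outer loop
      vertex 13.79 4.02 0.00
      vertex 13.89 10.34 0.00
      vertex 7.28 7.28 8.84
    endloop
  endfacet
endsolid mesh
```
; perimeter-only toolpath
G21 ; units = mm
G90 ; absolute positioning
G28 ; home
; layer 1
G0 Z1.77
G0 X12.57 Y9.73
G1 X8.66 Y12.94
G1 X3.72 Y11.89
G1 X1.46 Y7.37
G1 X3.58 Y2.78
G1 X8.49 Y1.58
G1 X12.49 Y4.67
G1 X12.57 Y9.73
; layer 2
G0 Z3.54
G0 X11.25 Y9.12
G1 X8.32 Y11.52
G1 X4.61 Y10.74
G1 X2.91 Y7.35
G1 X4.50 Y3.91
G1 X8.19 Y3.01
G1 X11.19 Y5.32
G1 X11.25 Y9.12
; layer 3
G0 Z5.30
G0 X9.92 Y8.50
G1 X7.97 Y10.11
G1 X5.50 Y9.58
G1 X4.37 Y7.32
G1 X5.43 Y5.03
G1 X7.88 Y4.43
G1 X9.88 Y5.98
G1 X9.92 Y8.50
; layer 4
G0 Z7.07
G0 X8.60 Y7.89
G1 X7.63 Y8.69
G1 X6.39 Y8.43
G1 X5.82 Y7.30
G1 X6.35 Y6.16
G1 X7.58 Y5.86
G1 X8.58 Y6.63
G1 X8.60 Y7.89
M2 ; end

The solid is a regular 7-sided pyramid, base circumscribed radius ≈ 7.28 mm, apex at z ≈ 8.84 mm. Slicing at Δz = 1.77 mm — 5 equal slices spanning the solid's height, so layer i sits at z = i·h/5 — gives 4 non-empty perimeters. Each is a 7-segment closed polygon; G0 lifts to the layer z and rapids to the start vertex, then G1 traces the edges. The cross-section shrinks linearly with z (the slice at the apex is degenerate and omitted).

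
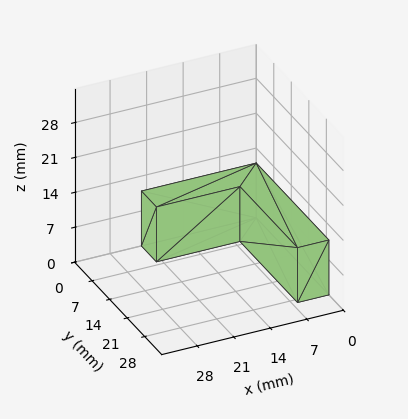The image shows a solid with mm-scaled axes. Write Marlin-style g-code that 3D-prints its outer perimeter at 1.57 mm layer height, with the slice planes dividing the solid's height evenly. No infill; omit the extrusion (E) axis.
Reading the render: the shape is an L-shaped prism: outer 22 × 29 mm, arm thicknesses ≈ 6 mm (horizontal) and 6 mm (vertical), extruded 11 mm in z (dimensions read to the nearest mm from the axis ticks). For the g-code, the solid's height is divided into equal slices at the stated Δz and each level perimeter traced with G1 moves after a G0 lift.

; perimeter-only toolpath
G21 ; units = mm
G90 ; absolute positioning
G28 ; home
; layer 1
G0 Z1.57
G0 X0.00 Y0.00
G1 X22.00 Y0.00
G1 X22.00 Y6.00
G1 X6.00 Y6.00
G1 X6.00 Y29.00
G1 X0.00 Y29.00
G1 X0.00 Y0.00
; layer 2
G0 Z3.14
G0 X0.00 Y0.00
G1 X22.00 Y0.00
G1 X22.00 Y6.00
G1 X6.00 Y6.00
G1 X6.00 Y29.00
G1 X0.00 Y29.00
G1 X0.00 Y0.00
; layer 3
G0 Z4.71
G0 X0.00 Y0.00
G1 X22.00 Y0.00
G1 X22.00 Y6.00
G1 X6.00 Y6.00
G1 X6.00 Y29.00
G1 X0.00 Y29.00
G1 X0.00 Y0.00
; layer 4
G0 Z6.29
G0 X0.00 Y0.00
G1 X22.00 Y0.00
G1 X22.00 Y6.00
G1 X6.00 Y6.00
G1 X6.00 Y29.00
G1 X0.00 Y29.00
G1 X0.00 Y0.00
; layer 5
G0 Z7.86
G0 X0.00 Y0.00
G1 X22.00 Y0.00
G1 X22.00 Y6.00
G1 X6.00 Y6.00
G1 X6.00 Y29.00
G1 X0.00 Y29.00
G1 X0.00 Y0.00
; layer 6
G0 Z9.43
G0 X0.00 Y0.00
G1 X22.00 Y0.00
G1 X22.00 Y6.00
G1 X6.00 Y6.00
G1 X6.00 Y29.00
G1 X0.00 Y29.00
G1 X0.00 Y0.00
; layer 7
G0 Z11.00
G0 X0.00 Y0.00
G1 X22.00 Y0.00
G1 X22.00 Y6.00
G1 X6.00 Y6.00
G1 X6.00 Y29.00
G1 X0.00 Y29.00
G1 X0.00 Y0.00
M2 ; end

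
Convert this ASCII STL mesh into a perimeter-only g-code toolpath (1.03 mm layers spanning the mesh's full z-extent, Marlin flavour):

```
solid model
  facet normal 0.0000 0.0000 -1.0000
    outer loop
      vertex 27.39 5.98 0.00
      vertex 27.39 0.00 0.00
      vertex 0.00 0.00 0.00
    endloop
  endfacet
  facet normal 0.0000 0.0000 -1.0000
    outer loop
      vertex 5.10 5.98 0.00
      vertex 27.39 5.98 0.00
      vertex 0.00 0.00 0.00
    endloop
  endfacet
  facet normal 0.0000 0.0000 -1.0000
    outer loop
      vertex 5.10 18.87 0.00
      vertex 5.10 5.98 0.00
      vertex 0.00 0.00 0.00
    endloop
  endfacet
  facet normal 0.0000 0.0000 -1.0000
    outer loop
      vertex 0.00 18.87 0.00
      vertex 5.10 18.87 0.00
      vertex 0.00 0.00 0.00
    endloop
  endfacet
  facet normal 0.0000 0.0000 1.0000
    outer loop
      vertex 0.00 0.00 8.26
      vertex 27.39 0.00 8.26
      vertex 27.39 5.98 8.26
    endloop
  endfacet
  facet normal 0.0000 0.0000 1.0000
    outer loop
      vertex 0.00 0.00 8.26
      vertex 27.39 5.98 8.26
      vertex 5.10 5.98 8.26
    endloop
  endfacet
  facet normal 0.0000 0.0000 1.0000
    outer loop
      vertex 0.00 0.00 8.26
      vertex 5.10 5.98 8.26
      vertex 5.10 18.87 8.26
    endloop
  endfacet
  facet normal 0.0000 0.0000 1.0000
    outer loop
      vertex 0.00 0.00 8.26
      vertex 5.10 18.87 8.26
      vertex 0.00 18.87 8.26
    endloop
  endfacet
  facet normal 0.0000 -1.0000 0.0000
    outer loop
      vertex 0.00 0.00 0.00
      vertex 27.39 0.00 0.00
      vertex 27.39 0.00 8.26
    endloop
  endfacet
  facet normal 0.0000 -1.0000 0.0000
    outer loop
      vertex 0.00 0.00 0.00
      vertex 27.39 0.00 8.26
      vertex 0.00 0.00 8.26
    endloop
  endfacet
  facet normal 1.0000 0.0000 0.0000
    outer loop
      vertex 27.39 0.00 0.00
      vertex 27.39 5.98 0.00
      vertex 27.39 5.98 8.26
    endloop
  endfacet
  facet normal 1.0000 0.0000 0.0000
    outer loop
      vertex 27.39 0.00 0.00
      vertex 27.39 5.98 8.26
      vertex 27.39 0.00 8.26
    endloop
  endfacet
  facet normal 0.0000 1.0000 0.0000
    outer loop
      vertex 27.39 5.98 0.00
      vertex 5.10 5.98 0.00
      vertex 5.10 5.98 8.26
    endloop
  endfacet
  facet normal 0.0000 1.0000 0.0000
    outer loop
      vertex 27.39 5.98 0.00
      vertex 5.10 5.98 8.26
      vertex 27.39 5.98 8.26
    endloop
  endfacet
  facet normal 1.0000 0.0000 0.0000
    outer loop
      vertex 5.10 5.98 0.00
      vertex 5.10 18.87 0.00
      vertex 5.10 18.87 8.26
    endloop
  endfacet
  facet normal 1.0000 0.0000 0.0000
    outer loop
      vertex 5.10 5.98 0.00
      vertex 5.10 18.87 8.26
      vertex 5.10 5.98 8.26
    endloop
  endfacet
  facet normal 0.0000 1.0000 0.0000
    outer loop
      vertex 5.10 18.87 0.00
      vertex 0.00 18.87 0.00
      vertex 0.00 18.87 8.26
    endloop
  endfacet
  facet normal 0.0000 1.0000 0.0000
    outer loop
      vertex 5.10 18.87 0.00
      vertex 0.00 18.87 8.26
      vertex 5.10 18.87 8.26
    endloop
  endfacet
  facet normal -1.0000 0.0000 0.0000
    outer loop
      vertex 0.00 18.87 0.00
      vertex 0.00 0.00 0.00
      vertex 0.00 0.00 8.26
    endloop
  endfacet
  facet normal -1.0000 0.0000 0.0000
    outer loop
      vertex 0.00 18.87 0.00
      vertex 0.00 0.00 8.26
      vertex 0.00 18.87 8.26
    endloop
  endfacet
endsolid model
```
; perimeter-only toolpath
G21 ; units = mm
G90 ; absolute positioning
G28 ; home
; layer 1
G0 Z1.03
G0 X0.00 Y0.00
G1 X27.39 Y0.00
G1 X27.39 Y5.98
G1 X5.10 Y5.98
G1 X5.10 Y18.87
G1 X0.00 Y18.87
G1 X0.00 Y0.00
; layer 2
G0 Z2.06
G0 X0.00 Y0.00
G1 X27.39 Y0.00
G1 X27.39 Y5.98
G1 X5.10 Y5.98
G1 X5.10 Y18.87
G1 X0.00 Y18.87
G1 X0.00 Y0.00
; layer 3
G0 Z3.10
G0 X0.00 Y0.00
G1 X27.39 Y0.00
G1 X27.39 Y5.98
G1 X5.10 Y5.98
G1 X5.10 Y18.87
G1 X0.00 Y18.87
G1 X0.00 Y0.00
; layer 4
G0 Z4.13
G0 X0.00 Y0.00
G1 X27.39 Y0.00
G1 X27.39 Y5.98
G1 X5.10 Y5.98
G1 X5.10 Y18.87
G1 X0.00 Y18.87
G1 X0.00 Y0.00
; layer 5
G0 Z5.16
G0 X0.00 Y0.00
G1 X27.39 Y0.00
G1 X27.39 Y5.98
G1 X5.10 Y5.98
G1 X5.10 Y18.87
G1 X0.00 Y18.87
G1 X0.00 Y0.00
; layer 6
G0 Z6.20
G0 X0.00 Y0.00
G1 X27.39 Y0.00
G1 X27.39 Y5.98
G1 X5.10 Y5.98
G1 X5.10 Y18.87
G1 X0.00 Y18.87
G1 X0.00 Y0.00
; layer 7
G0 Z7.23
G0 X0.00 Y0.00
G1 X27.39 Y0.00
G1 X27.39 Y5.98
G1 X5.10 Y5.98
G1 X5.10 Y18.87
G1 X0.00 Y18.87
G1 X0.00 Y0.00
; layer 8
G0 Z8.26
G0 X0.00 Y0.00
G1 X27.39 Y0.00
G1 X27.39 Y5.98
G1 X5.10 Y5.98
G1 X5.10 Y18.87
G1 X0.00 Y18.87
G1 X0.00 Y0.00
M2 ; end

The solid is an L-shaped prism: outer 27.4 × 18.9 mm, arm thicknesses ≈ 5.98 mm (horizontal) and 5.1 mm (vertical), extruded 8.26 mm in z. Slicing at Δz = 1.03 mm — 8 equal slices spanning the solid's height, so layer i sits at z = i·h/8 — gives 8 non-empty perimeters. Each is a 6-segment closed polygon; G0 lifts to the layer z and rapids to the start vertex, then G1 traces the edges.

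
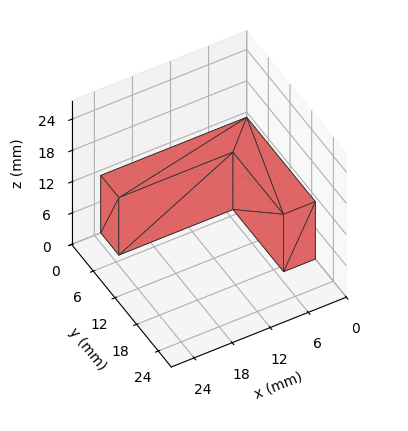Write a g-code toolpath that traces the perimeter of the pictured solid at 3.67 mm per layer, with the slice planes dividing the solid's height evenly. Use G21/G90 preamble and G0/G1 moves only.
Reading the render: the shape is an L-shaped prism: outer 23 × 19 mm, arm thicknesses ≈ 5 mm (horizontal) and 5 mm (vertical), extruded 11 mm in z (dimensions read to the nearest mm from the axis ticks). For the g-code, the solid's height is divided into equal slices at the stated Δz and each level perimeter traced with G1 moves after a G0 lift.

; perimeter-only toolpath
G21 ; units = mm
G90 ; absolute positioning
G28 ; home
; layer 1
G0 Z3.67
G0 X0.00 Y0.00
G1 X23.00 Y0.00
G1 X23.00 Y5.00
G1 X5.00 Y5.00
G1 X5.00 Y19.00
G1 X0.00 Y19.00
G1 X0.00 Y0.00
; layer 2
G0 Z7.33
G0 X0.00 Y0.00
G1 X23.00 Y0.00
G1 X23.00 Y5.00
G1 X5.00 Y5.00
G1 X5.00 Y19.00
G1 X0.00 Y19.00
G1 X0.00 Y0.00
; layer 3
G0 Z11.00
G0 X0.00 Y0.00
G1 X23.00 Y0.00
G1 X23.00 Y5.00
G1 X5.00 Y5.00
G1 X5.00 Y19.00
G1 X0.00 Y19.00
G1 X0.00 Y0.00
M2 ; end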